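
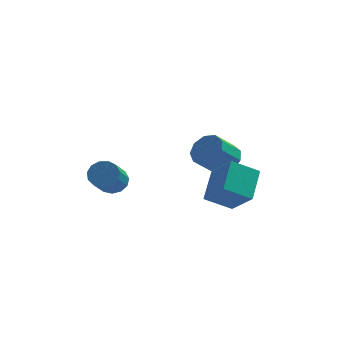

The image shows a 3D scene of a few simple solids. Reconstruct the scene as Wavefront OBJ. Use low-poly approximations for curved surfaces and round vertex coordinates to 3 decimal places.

v 2.737 -3.704 2.345
v 3.074 -2.086 3.435
v 1.724 -2.549 0.943
v 2.061 -0.93 2.033
v 4.159 -3.45 1.527
v 4.496 -1.831 2.617
v 3.146 -2.294 0.125
v 3.483 -0.676 1.215
v 2.628 3.857 0.381
v 3.066 4.456 1.152
v 2.091 3.682 2.309
v 1.652 3.083 1.539
v 2.476 4.792 0.879
v 1.5 4.018 2.036
v 1.956 4.691 0.374
v 0.981 3.916 1.531
v 1.751 4.199 -0.128
v 0.776 3.424 1.029
v 1.956 3.548 -0.392
v 0.981 2.773 0.765
v 2.475 3.041 -0.293
v 1.5 2.266 0.864
v 3.066 2.917 0.121
v 2.09 2.142 1.278
v 3.451 3.232 0.657
v 2.476 2.458 1.814
v 3.451 3.84 1.064
v 2.476 3.066 2.221
v -2.943 -0.836 1.184
v -2.115 -0.86 1.375
v -2.449 -2.327 2.646
v -3.277 -2.304 2.456
v -2.315 -0.549 1.68
v -2.649 -2.017 2.952
v -2.715 -0.33 1.828
v -3.048 -1.798 3.099
v -3.187 -0.272 1.772
v -3.52 -1.739 3.043
v -3.581 -0.393 1.529
v -3.915 -1.86 2.8
v -3.773 -0.654 1.176
v -4.107 -2.122 2.448
v -3.702 -0.974 0.827
v -4.036 -2.441 2.098
v -3.39 -1.249 0.59
v -3.723 -2.717 1.862
v -2.935 -1.394 0.543
v -3.269 -2.861 1.814
v -2.484 -1.361 0.699
v -2.817 -2.829 1.97
v -2.178 -1.162 1.009
v -2.512 -2.63 2.28
f 2 4 1
f 5 2 1
f 1 4 3
f 3 5 1
f 2 8 4
f 6 2 5
f 6 8 2
f 4 8 3
f 7 5 3
f 3 8 7
f 7 6 5
f 8 6 7
f 10 9 13
f 10 13 11
f 11 13 14
f 11 14 12
f 13 9 15
f 13 15 14
f 14 15 16
f 14 16 12
f 15 9 17
f 15 17 16
f 16 17 18
f 16 18 12
f 17 9 19
f 17 19 18
f 18 19 20
f 18 20 12
f 19 9 21
f 19 21 20
f 20 21 22
f 20 22 12
f 21 9 23
f 21 23 22
f 22 23 24
f 22 24 12
f 23 9 25
f 23 25 24
f 24 25 26
f 24 26 12
f 25 9 27
f 25 27 26
f 26 27 28
f 26 28 12
f 27 9 10
f 27 10 28
f 28 10 11
f 28 11 12
f 30 29 33
f 30 33 31
f 31 33 34
f 31 34 32
f 33 29 35
f 33 35 34
f 34 35 36
f 34 36 32
f 35 29 37
f 35 37 36
f 36 37 38
f 36 38 32
f 37 29 39
f 37 39 38
f 38 39 40
f 38 40 32
f 39 29 41
f 39 41 40
f 40 41 42
f 40 42 32
f 41 29 43
f 41 43 42
f 42 43 44
f 42 44 32
f 43 29 45
f 43 45 44
f 44 45 46
f 44 46 32
f 45 29 47
f 45 47 46
f 46 47 48
f 46 48 32
f 47 29 49
f 47 49 48
f 48 49 50
f 48 50 32
f 49 29 51
f 49 51 50
f 50 51 52
f 50 52 32
f 51 29 30
f 51 30 52
f 52 30 31
f 52 31 32



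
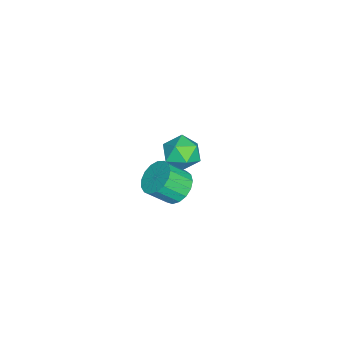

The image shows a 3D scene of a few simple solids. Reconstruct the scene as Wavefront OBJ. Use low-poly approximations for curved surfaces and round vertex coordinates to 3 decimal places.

v -3.363 -4.394 -3.649
v -2.896 -3.693 -4.363
v -2.004 -4.147 -2.517
v -1.537 -3.446 -3.231
v -2.469 -3.165 -2.711
v -3.309 -3.317 -3.41
v -1.591 -4.523 -3.47
v -2.431 -4.675 -4.169
v -1.801 -3.773 -4.252
v -2.343 -2.933 -3.783
v -2.557 -4.907 -3.097
v -3.099 -4.067 -2.628
v 3.321 -2.685 0.091
v 4.227 -2.386 -0.02
v 4.664 -3.336 0.999
v 3.759 -3.635 1.109
v 4.059 -2.111 0.309
v 4.497 -3.061 1.327
v 3.723 -1.968 0.587
v 4.16 -2.918 1.605
v 3.294 -1.989 0.751
v 3.732 -2.939 1.77
v 2.872 -2.169 0.764
v 3.31 -3.119 1.783
v 2.552 -2.468 0.623
v 2.99 -3.418 1.642
v 2.409 -2.816 0.36
v 2.847 -3.766 1.379
v 2.475 -3.135 0.035
v 2.912 -4.084 1.054
v 2.734 -3.35 -0.277
v 3.172 -4.3 0.742
v 3.128 -3.413 -0.505
v 3.566 -4.363 0.514
v 3.566 -3.309 -0.596
v 4.004 -4.259 0.422
v 3.948 -3.062 -0.531
v 4.386 -4.012 0.488
v 4.187 -2.729 -0.322
v 4.624 -3.679 0.696
f 1 12 6
f 1 6 2
f 1 2 8
f 1 8 11
f 1 11 12
f 2 6 10
f 6 12 5
f 12 11 3
f 11 8 7
f 8 2 9
f 4 10 5
f 4 5 3
f 4 3 7
f 4 7 9
f 4 9 10
f 5 10 6
f 3 5 12
f 7 3 11
f 9 7 8
f 10 9 2
f 14 13 17
f 14 17 15
f 15 17 18
f 15 18 16
f 17 13 19
f 17 19 18
f 18 19 20
f 18 20 16
f 19 13 21
f 19 21 20
f 20 21 22
f 20 22 16
f 21 13 23
f 21 23 22
f 22 23 24
f 22 24 16
f 23 13 25
f 23 25 24
f 24 25 26
f 24 26 16
f 25 13 27
f 25 27 26
f 26 27 28
f 26 28 16
f 27 13 29
f 27 29 28
f 28 29 30
f 28 30 16
f 29 13 31
f 29 31 30
f 30 31 32
f 30 32 16
f 31 13 33
f 31 33 32
f 32 33 34
f 32 34 16
f 33 13 35
f 33 35 34
f 34 35 36
f 34 36 16
f 35 13 37
f 35 37 36
f 36 37 38
f 36 38 16
f 37 13 39
f 37 39 38
f 38 39 40
f 38 40 16
f 39 13 14
f 39 14 40
f 40 14 15
f 40 15 16



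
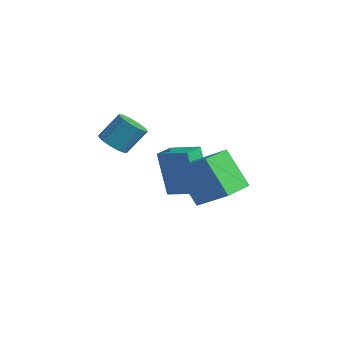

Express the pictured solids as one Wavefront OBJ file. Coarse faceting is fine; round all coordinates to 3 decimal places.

v -1.201 0.615 -1.475
v -1.857 0.62 0.54
v -1.546 1.578 -1.591
v -2.203 1.584 0.425
v 0.063 1.116 -1.065
v -0.594 1.122 0.951
v -0.283 2.08 -1.18
v -0.939 2.085 0.835
v 1.457 -0.079 -0.684
v 0.354 -0.286 0.886
v 1.155 1.225 -0.726
v 0.051 1.019 0.844
v 2.869 0.281 0.356
v 1.765 0.075 1.926
v 2.566 1.586 0.314
v 1.463 1.379 1.884
v -2.954 -0.73 1.087
v -2.457 -0.407 0.697
v -2.169 0.414 1.743
v -2.666 0.09 2.133
v -2.765 -0.218 0.633
v -2.478 0.603 1.679
v -3.124 -0.166 0.691
v -2.837 0.654 1.737
v -3.438 -0.265 0.856
v -3.151 0.555 1.901
v -3.622 -0.489 1.082
v -3.334 0.331 2.128
v -3.626 -0.778 1.309
v -3.339 0.042 2.355
v -3.451 -1.054 1.477
v -3.163 -0.233 2.523
v -3.142 -1.243 1.541
v -2.855 -0.422 2.587
v -2.783 -1.294 1.483
v -2.496 -0.474 2.529
v -2.469 -1.195 1.319
v -2.182 -0.375 2.364
v -2.286 -0.971 1.092
v -1.998 -0.151 2.138
v -2.281 -0.682 0.865
v -1.994 0.138 1.911
f 2 4 1
f 5 2 1
f 1 4 3
f 3 5 1
f 2 8 4
f 6 2 5
f 6 8 2
f 4 8 3
f 7 5 3
f 3 8 7
f 7 6 5
f 8 6 7
f 10 12 9
f 13 10 9
f 9 12 11
f 11 13 9
f 10 16 12
f 14 10 13
f 14 16 10
f 12 16 11
f 15 13 11
f 11 16 15
f 15 14 13
f 16 14 15
f 18 17 21
f 18 21 19
f 19 21 22
f 19 22 20
f 21 17 23
f 21 23 22
f 22 23 24
f 22 24 20
f 23 17 25
f 23 25 24
f 24 25 26
f 24 26 20
f 25 17 27
f 25 27 26
f 26 27 28
f 26 28 20
f 27 17 29
f 27 29 28
f 28 29 30
f 28 30 20
f 29 17 31
f 29 31 30
f 30 31 32
f 30 32 20
f 31 17 33
f 31 33 32
f 32 33 34
f 32 34 20
f 33 17 35
f 33 35 34
f 34 35 36
f 34 36 20
f 35 17 37
f 35 37 36
f 36 37 38
f 36 38 20
f 37 17 39
f 37 39 38
f 38 39 40
f 38 40 20
f 39 17 41
f 39 41 40
f 40 41 42
f 40 42 20
f 41 17 18
f 41 18 42
f 42 18 19
f 42 19 20



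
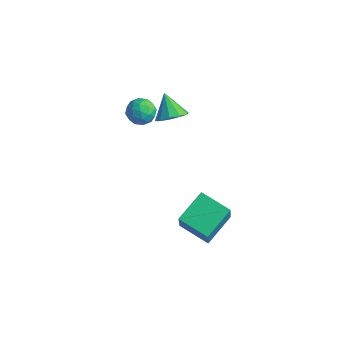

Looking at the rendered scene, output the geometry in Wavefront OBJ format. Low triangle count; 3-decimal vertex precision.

v -1.353 2.841 2.579
v -0.72 2.77 3.095
v -2.167 3.159 3.621
v -0.738 3.251 2.934
v -0.991 3.574 2.638
v -1.382 3.618 2.319
v -1.762 3.365 2.099
v -1.986 2.911 2.063
v -1.968 2.431 2.224
v -1.715 2.107 2.52
v -1.324 2.064 2.839
v -0.943 2.317 3.059
v 3.49 0.328 -1.692
v 1.991 0 -1.237
v 3.373 1.888 -0.954
v 1.874 1.561 -0.5
v 4.166 -0.421 -0
v 2.667 -0.748 0.454
v 4.049 1.14 0.737
v 2.55 0.812 1.192
v -3.353 2.71 2.206
v -2.608 2.932 2.167
v -2.992 1.568 2.593
v -2.247 1.79 2.554
v -2.715 2.091 3.098
v -2.938 2.797 2.859
v -2.662 1.703 1.901
v -2.885 2.409 1.662
v -2.181 2.31 1.979
v -2.214 2.55 2.718
v -3.386 1.95 2.042
v -3.419 2.19 2.781
v -3.012 2.921 2.152
v -2.588 1.579 2.608
v -2.863 1.756 2.927
v -2.425 1.886 2.904
v -3.206 2.842 2.559
v -2.769 2.973 2.536
v -2.831 2.478 3.083
v -2.831 1.527 2.224
v -2.394 1.658 2.201
v -3.175 2.614 1.856
v -2.737 2.744 1.833
v -2.769 2.022 1.677
v -2.323 2.686 2.019
v -2.111 2.015 2.247
v -2.355 1.963 1.863
v -2.486 2.378 1.722
v -2.343 2.827 2.454
v -2.131 2.156 2.681
v -2.406 2.333 3.001
v -2.537 2.748 2.86
v -2.092 2.461 2.343
v -3.469 2.344 2.079
v -3.257 1.673 2.306
v -3.063 1.752 1.9
v -3.194 2.167 1.759
v -3.489 2.485 2.513
v -3.277 1.814 2.741
v -3.114 2.122 3.038
v -3.245 2.537 2.897
v -3.508 2.039 2.417
f 2 1 4
f 2 4 3
f 4 1 5
f 4 5 3
f 5 1 6
f 5 6 3
f 6 1 7
f 6 7 3
f 7 1 8
f 7 8 3
f 8 1 9
f 8 9 3
f 9 1 10
f 9 10 3
f 10 1 11
f 10 11 3
f 11 1 12
f 11 12 3
f 12 1 2
f 12 2 3
f 14 16 13
f 17 14 13
f 13 16 15
f 15 17 13
f 14 20 16
f 18 14 17
f 18 20 14
f 16 20 15
f 19 17 15
f 15 20 19
f 19 18 17
f 20 18 19
f 21 58 37
f 58 32 61
f 37 61 26
f 58 61 37
f 21 37 33
f 37 26 38
f 33 38 22
f 37 38 33
f 21 33 42
f 33 22 43
f 42 43 28
f 33 43 42
f 21 42 54
f 42 28 57
f 54 57 31
f 42 57 54
f 21 54 58
f 54 31 62
f 58 62 32
f 54 62 58
f 22 38 49
f 38 26 52
f 49 52 30
f 38 52 49
f 26 61 39
f 61 32 60
f 39 60 25
f 61 60 39
f 32 62 59
f 62 31 55
f 59 55 23
f 62 55 59
f 31 57 56
f 57 28 44
f 56 44 27
f 57 44 56
f 28 43 48
f 43 22 45
f 48 45 29
f 43 45 48
f 24 50 36
f 50 30 51
f 36 51 25
f 50 51 36
f 24 36 34
f 36 25 35
f 34 35 23
f 36 35 34
f 24 34 41
f 34 23 40
f 41 40 27
f 34 40 41
f 24 41 46
f 41 27 47
f 46 47 29
f 41 47 46
f 24 46 50
f 46 29 53
f 50 53 30
f 46 53 50
f 25 51 39
f 51 30 52
f 39 52 26
f 51 52 39
f 23 35 59
f 35 25 60
f 59 60 32
f 35 60 59
f 27 40 56
f 40 23 55
f 56 55 31
f 40 55 56
f 29 47 48
f 47 27 44
f 48 44 28
f 47 44 48
f 30 53 49
f 53 29 45
f 49 45 22
f 53 45 49



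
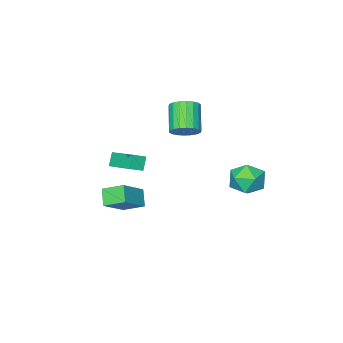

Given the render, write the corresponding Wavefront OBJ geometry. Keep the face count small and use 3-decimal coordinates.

v 3.331 -1.748 1.108
v 3.418 0.195 1.871
v 2.59 -1.575 0.752
v 2.677 0.368 1.515
v 3.763 -1.468 0.345
v 3.85 0.475 1.108
v 3.022 -1.295 -0.011
v 3.109 0.648 0.752
v 1.566 -3.18 -4.918
v 1.117 -3.892 -4.091
v 0.901 -2.082 -4.335
v 0.452 -2.794 -3.508
v 3.188 -2.826 -3.732
v 2.739 -3.538 -2.905
v 2.523 -1.728 -3.149
v 2.074 -2.44 -2.322
v -2.625 3.76 -1.397
v -2.017 3.745 -0.425
v -2.483 1.915 -1.515
v -1.875 1.9 -0.543
v -2.989 2.168 -0.519
v -3.077 3.309 -0.445
v -1.423 2.351 -1.495
v -1.511 3.492 -1.421
v -1.275 2.874 -0.485
v -2.243 2.761 0.118
v -2.257 2.899 -2.058
v -3.225 2.786 -1.455
v -0.233 0.035 2.204
v 0.07 0.543 2.843
v -0.783 -0.548 4.114
v -1.087 -1.055 3.476
v -0.27 0.707 2.756
v -1.123 -0.384 4.028
v -0.602 0.738 2.56
v -1.455 -0.352 3.831
v -0.862 0.631 2.293
v -1.715 -0.46 3.565
v -0.996 0.405 2.009
v -1.85 -0.686 3.281
v -0.98 0.106 1.764
v -1.833 -0.985 3.035
v -0.816 -0.207 1.605
v -1.669 -1.298 2.877
v -0.537 -0.472 1.566
v -1.39 -1.563 2.837
v -0.197 -0.636 1.652
v -1.05 -1.727 2.924
v 0.135 -0.668 1.849
v -0.718 -1.758 3.12
v 0.395 -0.56 2.115
v -0.458 -1.651 3.387
v 0.53 -0.334 2.399
v -0.324 -1.425 3.671
v 0.513 -0.035 2.645
v -0.34 -1.126 3.916
v 0.349 0.278 2.803
v -0.504 -0.813 4.075
f 2 4 1
f 5 2 1
f 1 4 3
f 3 5 1
f 2 8 4
f 6 2 5
f 6 8 2
f 4 8 3
f 7 5 3
f 3 8 7
f 7 6 5
f 8 6 7
f 10 12 9
f 13 10 9
f 9 12 11
f 11 13 9
f 10 16 12
f 14 10 13
f 14 16 10
f 12 16 11
f 15 13 11
f 11 16 15
f 15 14 13
f 16 14 15
f 17 28 22
f 17 22 18
f 17 18 24
f 17 24 27
f 17 27 28
f 18 22 26
f 22 28 21
f 28 27 19
f 27 24 23
f 24 18 25
f 20 26 21
f 20 21 19
f 20 19 23
f 20 23 25
f 20 25 26
f 21 26 22
f 19 21 28
f 23 19 27
f 25 23 24
f 26 25 18
f 30 29 33
f 30 33 31
f 31 33 34
f 31 34 32
f 33 29 35
f 33 35 34
f 34 35 36
f 34 36 32
f 35 29 37
f 35 37 36
f 36 37 38
f 36 38 32
f 37 29 39
f 37 39 38
f 38 39 40
f 38 40 32
f 39 29 41
f 39 41 40
f 40 41 42
f 40 42 32
f 41 29 43
f 41 43 42
f 42 43 44
f 42 44 32
f 43 29 45
f 43 45 44
f 44 45 46
f 44 46 32
f 45 29 47
f 45 47 46
f 46 47 48
f 46 48 32
f 47 29 49
f 47 49 48
f 48 49 50
f 48 50 32
f 49 29 51
f 49 51 50
f 50 51 52
f 50 52 32
f 51 29 53
f 51 53 52
f 52 53 54
f 52 54 32
f 53 29 55
f 53 55 54
f 54 55 56
f 54 56 32
f 55 29 57
f 55 57 56
f 56 57 58
f 56 58 32
f 57 29 30
f 57 30 58
f 58 30 31
f 58 31 32



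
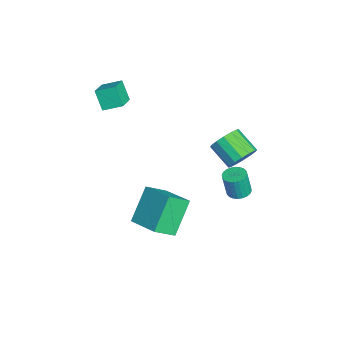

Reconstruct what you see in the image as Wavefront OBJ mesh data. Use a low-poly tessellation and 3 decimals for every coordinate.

v -1.993 -3.484 2.883
v -2.552 -3.848 3.94
v -1.871 -2.452 3.302
v -2.43 -2.817 4.359
v -0.83 -3.823 3.381
v -1.389 -4.188 4.438
v -0.708 -2.792 3.8
v -1.267 -3.156 4.857
v 3.786 -2.51 -1.248
v 2.609 -1.755 0.359
v 3.311 -1.486 -2.076
v 2.135 -0.731 -0.469
v 5.225 -1.409 -0.711
v 4.049 -0.654 0.896
v 4.751 -0.385 -1.539
v 3.574 0.37 0.068
v -0.709 3.1 -3.348
v -0.057 2.998 -3.375
v -0.04 2.739 -1.958
v -0.691 2.84 -1.932
v -0.067 3.252 -3.328
v -0.049 2.992 -1.912
v -0.174 3.482 -3.285
v -0.157 3.222 -1.868
v -0.363 3.653 -3.251
v -0.346 3.394 -1.835
v -0.604 3.741 -3.232
v -0.587 3.482 -1.816
v -0.862 3.731 -3.231
v -0.845 3.472 -1.814
v -1.096 3.625 -3.247
v -1.079 3.365 -1.831
v -1.271 3.438 -3.279
v -1.254 3.179 -1.863
v -1.36 3.201 -3.322
v -1.343 2.942 -1.905
v -1.351 2.948 -3.368
v -1.333 2.688 -1.952
v -1.243 2.718 -3.412
v -1.226 2.458 -1.995
v -1.054 2.546 -3.445
v -1.037 2.287 -2.029
v -0.813 2.458 -3.464
v -0.796 2.199 -2.048
v -0.555 2.468 -3.466
v -0.538 2.209 -2.049
v -0.321 2.575 -3.449
v -0.304 2.315 -2.033
v -0.146 2.761 -3.417
v -0.129 2.502 -2.001
v 2.156 3.017 2.01
v 2.743 2.93 2.646
v 1.771 2.076 3.426
v 1.184 2.163 2.79
v 2.507 3.298 2.755
v 1.536 2.444 3.535
v 2.177 3.59 2.664
v 1.205 2.737 3.444
v 1.841 3.729 2.398
v 0.87 2.876 3.178
v 1.59 3.677 2.028
v 0.618 2.824 2.808
v 1.49 3.448 1.653
v 0.519 2.595 2.433
v 1.569 3.104 1.374
v 0.597 2.25 2.154
v 1.804 2.736 1.265
v 0.833 1.882 2.045
v 2.135 2.443 1.356
v 1.163 1.59 2.136
v 2.47 2.304 1.622
v 1.499 1.451 2.402
v 2.722 2.356 1.992
v 1.75 1.503 2.772
v 2.821 2.585 2.367
v 1.85 1.732 3.147
f 2 4 1
f 5 2 1
f 1 4 3
f 3 5 1
f 2 8 4
f 6 2 5
f 6 8 2
f 4 8 3
f 7 5 3
f 3 8 7
f 7 6 5
f 8 6 7
f 10 12 9
f 13 10 9
f 9 12 11
f 11 13 9
f 10 16 12
f 14 10 13
f 14 16 10
f 12 16 11
f 15 13 11
f 11 16 15
f 15 14 13
f 16 14 15
f 18 17 21
f 18 21 19
f 19 21 22
f 19 22 20
f 21 17 23
f 21 23 22
f 22 23 24
f 22 24 20
f 23 17 25
f 23 25 24
f 24 25 26
f 24 26 20
f 25 17 27
f 25 27 26
f 26 27 28
f 26 28 20
f 27 17 29
f 27 29 28
f 28 29 30
f 28 30 20
f 29 17 31
f 29 31 30
f 30 31 32
f 30 32 20
f 31 17 33
f 31 33 32
f 32 33 34
f 32 34 20
f 33 17 35
f 33 35 34
f 34 35 36
f 34 36 20
f 35 17 37
f 35 37 36
f 36 37 38
f 36 38 20
f 37 17 39
f 37 39 38
f 38 39 40
f 38 40 20
f 39 17 41
f 39 41 40
f 40 41 42
f 40 42 20
f 41 17 43
f 41 43 42
f 42 43 44
f 42 44 20
f 43 17 45
f 43 45 44
f 44 45 46
f 44 46 20
f 45 17 47
f 45 47 46
f 46 47 48
f 46 48 20
f 47 17 49
f 47 49 48
f 48 49 50
f 48 50 20
f 49 17 18
f 49 18 50
f 50 18 19
f 50 19 20
f 52 51 55
f 52 55 53
f 53 55 56
f 53 56 54
f 55 51 57
f 55 57 56
f 56 57 58
f 56 58 54
f 57 51 59
f 57 59 58
f 58 59 60
f 58 60 54
f 59 51 61
f 59 61 60
f 60 61 62
f 60 62 54
f 61 51 63
f 61 63 62
f 62 63 64
f 62 64 54
f 63 51 65
f 63 65 64
f 64 65 66
f 64 66 54
f 65 51 67
f 65 67 66
f 66 67 68
f 66 68 54
f 67 51 69
f 67 69 68
f 68 69 70
f 68 70 54
f 69 51 71
f 69 71 70
f 70 71 72
f 70 72 54
f 71 51 73
f 71 73 72
f 72 73 74
f 72 74 54
f 73 51 75
f 73 75 74
f 74 75 76
f 74 76 54
f 75 51 52
f 75 52 76
f 76 52 53
f 76 53 54



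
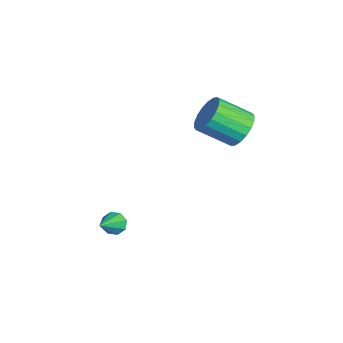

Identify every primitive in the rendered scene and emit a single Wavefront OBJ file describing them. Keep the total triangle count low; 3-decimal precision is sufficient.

v -1.62 -2.993 -3.559
v -1.227 -2.506 -3.694
v -0.38 -3.727 -2.601
v -1.492 -2.426 -3.29
v -1.832 -2.679 -3.043
v -2.048 -3.115 -3.098
v -2.013 -3.48 -3.423
v -1.748 -3.559 -3.828
v -1.408 -3.307 -4.074
v -1.192 -2.871 -4.019
v -2.838 2.926 1.577
v -2.097 3.251 2.198
v -2.3 1.679 3.263
v -3.042 1.354 2.643
v -2.471 3.427 2.386
v -2.674 1.855 3.452
v -2.917 3.504 2.414
v -3.12 1.932 3.48
v -3.348 3.466 2.276
v -3.551 1.894 3.342
v -3.678 3.321 2
v -3.881 1.75 3.066
v -3.842 3.098 1.64
v -4.045 1.527 2.706
v -3.807 2.841 1.268
v -4.01 1.27 2.334
v -3.58 2.601 0.957
v -3.783 1.029 2.022
v -3.206 2.425 0.768
v -3.409 0.853 1.834
v -2.76 2.348 0.74
v -2.963 0.776 1.806
v -2.329 2.386 0.878
v -2.532 0.814 1.944
v -1.999 2.53 1.154
v -2.202 0.959 2.22
v -1.835 2.753 1.514
v -2.038 1.182 2.58
v -1.87 3.01 1.886
v -2.073 1.439 2.952
f 2 1 4
f 2 4 3
f 4 1 5
f 4 5 3
f 5 1 6
f 5 6 3
f 6 1 7
f 6 7 3
f 7 1 8
f 7 8 3
f 8 1 9
f 8 9 3
f 9 1 10
f 9 10 3
f 10 1 2
f 10 2 3
f 12 11 15
f 12 15 13
f 13 15 16
f 13 16 14
f 15 11 17
f 15 17 16
f 16 17 18
f 16 18 14
f 17 11 19
f 17 19 18
f 18 19 20
f 18 20 14
f 19 11 21
f 19 21 20
f 20 21 22
f 20 22 14
f 21 11 23
f 21 23 22
f 22 23 24
f 22 24 14
f 23 11 25
f 23 25 24
f 24 25 26
f 24 26 14
f 25 11 27
f 25 27 26
f 26 27 28
f 26 28 14
f 27 11 29
f 27 29 28
f 28 29 30
f 28 30 14
f 29 11 31
f 29 31 30
f 30 31 32
f 30 32 14
f 31 11 33
f 31 33 32
f 32 33 34
f 32 34 14
f 33 11 35
f 33 35 34
f 34 35 36
f 34 36 14
f 35 11 37
f 35 37 36
f 36 37 38
f 36 38 14
f 37 11 39
f 37 39 38
f 38 39 40
f 38 40 14
f 39 11 12
f 39 12 40
f 40 12 13
f 40 13 14



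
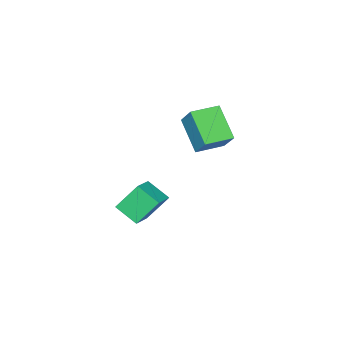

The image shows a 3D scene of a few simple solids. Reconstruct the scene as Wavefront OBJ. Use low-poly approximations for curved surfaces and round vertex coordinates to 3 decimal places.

v 3.12 -4.912 -3.987
v 2.325 -4.286 -2.658
v 2.855 -3.801 -4.669
v 2.06 -3.175 -3.34
v 4.2 -4.405 -3.58
v 3.405 -3.779 -2.251
v 3.935 -3.294 -4.262
v 3.14 -2.668 -2.933
v 0.163 -2.564 1.662
v 0.515 -1.597 2.753
v 0.554 -1.23 0.352
v 0.906 -0.262 1.443
v 1.494 -2.998 1.617
v 1.846 -2.03 2.708
v 1.885 -1.663 0.307
v 2.237 -0.696 1.398
f 2 4 1
f 5 2 1
f 1 4 3
f 3 5 1
f 2 8 4
f 6 2 5
f 6 8 2
f 4 8 3
f 7 5 3
f 3 8 7
f 7 6 5
f 8 6 7
f 10 12 9
f 13 10 9
f 9 12 11
f 11 13 9
f 10 16 12
f 14 10 13
f 14 16 10
f 12 16 11
f 15 13 11
f 11 16 15
f 15 14 13
f 16 14 15



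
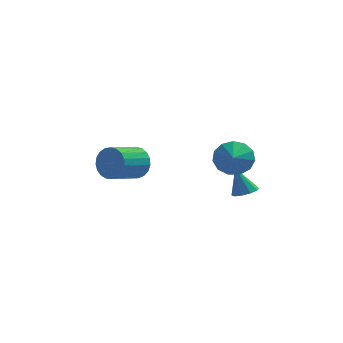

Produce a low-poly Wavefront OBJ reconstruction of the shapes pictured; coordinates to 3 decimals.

v 3.068 1.683 -1.618
v 3.805 1.8 -1.391
v 2.512 2.097 -0.022
v 3.633 2.217 -1.559
v 3.246 2.431 -1.75
v 2.79 2.359 -1.89
v 2.441 2.029 -1.926
v 2.331 1.566 -1.845
v 2.503 1.149 -1.676
v 2.891 0.935 -1.486
v 3.346 1.007 -1.346
v 3.696 1.337 -1.309
v 2.42 -2.557 3.214
v 3.267 -2.903 2.62
v 2.4 -3.623 3.806
v 3.504 -2.631 3.118
v 3.397 -2.336 3.646
v 2.98 -2.111 4.037
v 2.385 -2.028 4.166
v 1.802 -2.112 3.994
v 1.415 -2.338 3.574
v 1.347 -2.633 3.039
v 1.62 -2.904 2.56
v 2.147 -3.065 2.289
v 2.761 -3.064 2.311
v -2.881 2.911 -0.134
v -2.264 2.754 0.738
v -3.561 1.371 1.406
v -4.179 1.529 0.534
v -2.54 3.08 0.877
v -3.837 1.697 1.545
v -2.875 3.376 0.84
v -4.172 1.994 1.509
v -3.211 3.593 0.636
v -4.509 2.211 1.304
v -3.49 3.691 0.298
v -4.788 2.309 0.966
v -3.664 3.655 -0.115
v -4.961 2.273 0.554
v -3.702 3.49 -0.53
v -5 2.108 0.138
v -3.599 3.225 -0.878
v -4.896 1.843 -0.21
v -3.371 2.906 -1.097
v -4.668 1.523 -0.428
v -3.059 2.587 -1.149
v -4.356 1.205 -0.481
v -2.716 2.325 -1.026
v -4.013 0.942 -0.358
v -2.401 2.164 -0.749
v -3.699 0.781 -0.08
v -2.17 2.132 -0.365
v -3.467 0.75 0.303
v -2.062 2.235 0.058
v -3.359 0.853 0.727
v -2.095 2.455 0.449
v -3.392 1.072 1.117
f 2 1 4
f 2 4 3
f 4 1 5
f 4 5 3
f 5 1 6
f 5 6 3
f 6 1 7
f 6 7 3
f 7 1 8
f 7 8 3
f 8 1 9
f 8 9 3
f 9 1 10
f 9 10 3
f 10 1 11
f 10 11 3
f 11 1 12
f 11 12 3
f 12 1 2
f 12 2 3
f 14 13 16
f 14 16 15
f 16 13 17
f 16 17 15
f 17 13 18
f 17 18 15
f 18 13 19
f 18 19 15
f 19 13 20
f 19 20 15
f 20 13 21
f 20 21 15
f 21 13 22
f 21 22 15
f 22 13 23
f 22 23 15
f 23 13 24
f 23 24 15
f 24 13 25
f 24 25 15
f 25 13 14
f 25 14 15
f 27 26 30
f 27 30 28
f 28 30 31
f 28 31 29
f 30 26 32
f 30 32 31
f 31 32 33
f 31 33 29
f 32 26 34
f 32 34 33
f 33 34 35
f 33 35 29
f 34 26 36
f 34 36 35
f 35 36 37
f 35 37 29
f 36 26 38
f 36 38 37
f 37 38 39
f 37 39 29
f 38 26 40
f 38 40 39
f 39 40 41
f 39 41 29
f 40 26 42
f 40 42 41
f 41 42 43
f 41 43 29
f 42 26 44
f 42 44 43
f 43 44 45
f 43 45 29
f 44 26 46
f 44 46 45
f 45 46 47
f 45 47 29
f 46 26 48
f 46 48 47
f 47 48 49
f 47 49 29
f 48 26 50
f 48 50 49
f 49 50 51
f 49 51 29
f 50 26 52
f 50 52 51
f 51 52 53
f 51 53 29
f 52 26 54
f 52 54 53
f 53 54 55
f 53 55 29
f 54 26 56
f 54 56 55
f 55 56 57
f 55 57 29
f 56 26 27
f 56 27 57
f 57 27 28
f 57 28 29



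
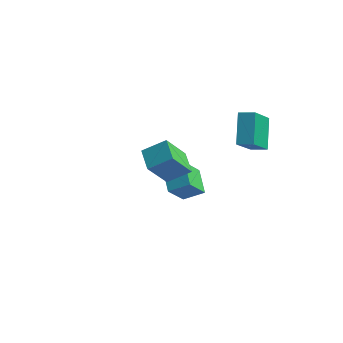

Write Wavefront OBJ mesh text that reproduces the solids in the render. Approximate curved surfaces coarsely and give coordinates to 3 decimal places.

v 0.661 3.211 2.159
v 1.552 1.596 3.244
v 1.369 3.684 2.282
v 2.26 2.069 3.367
v 1.42 2.511 0.493
v 2.311 0.896 1.578
v 2.128 2.984 0.616
v 3.019 1.369 1.701
v 1.348 -3.929 2.107
v 2.122 -3.075 2.83
v 1.16 -2.689 0.844
v 1.934 -1.835 1.567
v 2.466 -4.405 1.473
v 3.24 -3.551 2.196
v 2.278 -3.165 0.21
v 3.052 -2.311 0.933
v -4.723 2.758 -3.753
v -4.411 1.562 -2.722
v -3.876 3.493 -3.156
v -3.564 2.296 -2.125
v -3.536 2.204 -4.755
v -3.224 1.007 -3.724
v -2.689 2.938 -4.158
v -2.377 1.742 -3.127
f 2 4 1
f 5 2 1
f 1 4 3
f 3 5 1
f 2 8 4
f 6 2 5
f 6 8 2
f 4 8 3
f 7 5 3
f 3 8 7
f 7 6 5
f 8 6 7
f 10 12 9
f 13 10 9
f 9 12 11
f 11 13 9
f 10 16 12
f 14 10 13
f 14 16 10
f 12 16 11
f 15 13 11
f 11 16 15
f 15 14 13
f 16 14 15
f 18 20 17
f 21 18 17
f 17 20 19
f 19 21 17
f 18 24 20
f 22 18 21
f 22 24 18
f 20 24 19
f 23 21 19
f 19 24 23
f 23 22 21
f 24 22 23



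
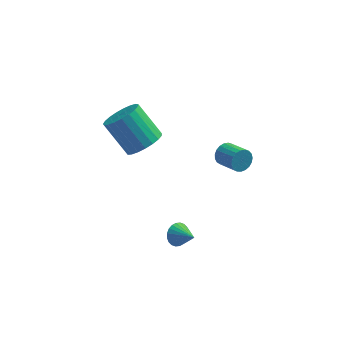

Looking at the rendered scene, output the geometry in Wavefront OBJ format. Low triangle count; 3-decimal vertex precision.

v 2.239 3.757 -3.214
v 2.626 3.84 -3.803
v 3.548 2.866 -3.336
v 3.161 2.783 -2.746
v 2.746 4.04 -3.622
v 3.668 3.067 -3.155
v 2.778 4.192 -3.371
v 3.7 3.218 -2.904
v 2.717 4.268 -3.092
v 3.639 3.294 -2.625
v 2.573 4.255 -2.835
v 3.495 3.282 -2.367
v 2.372 4.157 -2.642
v 3.294 3.183 -2.175
v 2.148 3.989 -2.549
v 3.07 3.016 -2.082
v 1.939 3.781 -2.57
v 2.861 2.808 -2.103
v 1.782 3.569 -2.703
v 2.704 2.596 -2.236
v 1.705 3.39 -2.924
v 2.627 2.416 -2.457
v 1.719 3.274 -3.195
v 2.641 2.3 -2.728
v 1.824 3.241 -3.469
v 2.746 2.267 -3.002
v 2 3.297 -3.699
v 2.922 2.324 -3.232
v 2.218 3.433 -3.845
v 3.14 2.46 -3.378
v 2.439 3.625 -3.882
v 3.361 2.652 -3.415
v 0.221 -3.51 -2.509
v 0.526 -3.684 -3.103
v 1.079 -4.25 -1.851
v 0.664 -3.463 -3.035
v 0.735 -3.25 -2.887
v 0.728 -3.076 -2.682
v 0.644 -2.968 -2.45
v 0.495 -2.943 -2.227
v 0.304 -3.004 -2.047
v 0.101 -3.142 -1.938
v -0.084 -3.336 -1.915
v -0.223 -3.557 -1.982
v -0.294 -3.771 -2.13
v -0.286 -3.945 -2.335
v -0.202 -4.052 -2.567
v -0.053 -4.078 -2.79
v 0.138 -4.016 -2.97
v 0.341 -3.878 -3.08
v -1.792 0.839 0.434
v -0.94 1.36 0.844
v -2.195 2.163 2.435
v -3.048 1.641 2.026
v -1.107 1.664 0.559
v -2.362 2.467 2.15
v -1.393 1.825 0.252
v -2.648 2.628 1.843
v -1.747 1.816 -0.023
v -3.003 2.619 1.568
v -2.11 1.637 -0.219
v -3.365 2.44 1.372
v -2.417 1.321 -0.302
v -3.673 2.124 1.289
v -2.617 0.921 -0.258
v -3.872 1.724 1.333
v -2.674 0.507 -0.094
v -3.929 1.31 1.497
v -2.578 0.15 0.162
v -3.834 0.953 1.753
v -2.347 -0.088 0.464
v -3.602 0.715 2.055
v -2.019 -0.165 0.762
v -3.275 0.638 2.353
v -1.653 -0.069 1.003
v -2.908 0.734 2.594
v -1.31 0.184 1.145
v -2.566 0.986 2.736
v -1.051 0.55 1.165
v -2.307 1.353 2.756
v -0.92 0.966 1.059
v -2.176 1.769 2.65
f 2 1 5
f 2 5 3
f 3 5 6
f 3 6 4
f 5 1 7
f 5 7 6
f 6 7 8
f 6 8 4
f 7 1 9
f 7 9 8
f 8 9 10
f 8 10 4
f 9 1 11
f 9 11 10
f 10 11 12
f 10 12 4
f 11 1 13
f 11 13 12
f 12 13 14
f 12 14 4
f 13 1 15
f 13 15 14
f 14 15 16
f 14 16 4
f 15 1 17
f 15 17 16
f 16 17 18
f 16 18 4
f 17 1 19
f 17 19 18
f 18 19 20
f 18 20 4
f 19 1 21
f 19 21 20
f 20 21 22
f 20 22 4
f 21 1 23
f 21 23 22
f 22 23 24
f 22 24 4
f 23 1 25
f 23 25 24
f 24 25 26
f 24 26 4
f 25 1 27
f 25 27 26
f 26 27 28
f 26 28 4
f 27 1 29
f 27 29 28
f 28 29 30
f 28 30 4
f 29 1 31
f 29 31 30
f 30 31 32
f 30 32 4
f 31 1 2
f 31 2 32
f 32 2 3
f 32 3 4
f 34 33 36
f 34 36 35
f 36 33 37
f 36 37 35
f 37 33 38
f 37 38 35
f 38 33 39
f 38 39 35
f 39 33 40
f 39 40 35
f 40 33 41
f 40 41 35
f 41 33 42
f 41 42 35
f 42 33 43
f 42 43 35
f 43 33 44
f 43 44 35
f 44 33 45
f 44 45 35
f 45 33 46
f 45 46 35
f 46 33 47
f 46 47 35
f 47 33 48
f 47 48 35
f 48 33 49
f 48 49 35
f 49 33 50
f 49 50 35
f 50 33 34
f 50 34 35
f 52 51 55
f 52 55 53
f 53 55 56
f 53 56 54
f 55 51 57
f 55 57 56
f 56 57 58
f 56 58 54
f 57 51 59
f 57 59 58
f 58 59 60
f 58 60 54
f 59 51 61
f 59 61 60
f 60 61 62
f 60 62 54
f 61 51 63
f 61 63 62
f 62 63 64
f 62 64 54
f 63 51 65
f 63 65 64
f 64 65 66
f 64 66 54
f 65 51 67
f 65 67 66
f 66 67 68
f 66 68 54
f 67 51 69
f 67 69 68
f 68 69 70
f 68 70 54
f 69 51 71
f 69 71 70
f 70 71 72
f 70 72 54
f 71 51 73
f 71 73 72
f 72 73 74
f 72 74 54
f 73 51 75
f 73 75 74
f 74 75 76
f 74 76 54
f 75 51 77
f 75 77 76
f 76 77 78
f 76 78 54
f 77 51 79
f 77 79 78
f 78 79 80
f 78 80 54
f 79 51 81
f 79 81 80
f 80 81 82
f 80 82 54
f 81 51 52
f 81 52 82
f 82 52 53
f 82 53 54



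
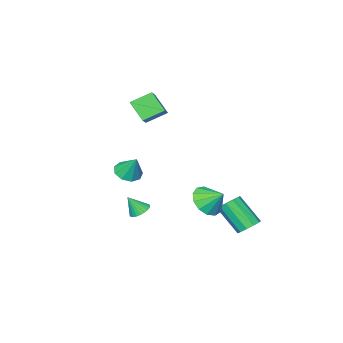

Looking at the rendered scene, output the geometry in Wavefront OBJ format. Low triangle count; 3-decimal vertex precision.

v 0.434 -2.291 -4.234
v 0.915 -2.605 -4.599
v 0.946 -2.749 -3.166
v 1.03 -2.37 -4.553
v 1.054 -2.123 -4.459
v 0.984 -1.902 -4.33
v 0.83 -1.74 -4.187
v 0.616 -1.662 -4.051
v 0.375 -1.679 -3.943
v 0.142 -1.79 -3.879
v -0.046 -1.977 -3.87
v -0.161 -2.211 -3.915
v -0.185 -2.458 -4.01
v -0.115 -2.68 -4.138
v 0.039 -2.842 -4.281
v 0.253 -2.92 -4.417
v 0.494 -2.902 -4.525
v 0.727 -2.792 -4.589
v -3.027 2.972 -4.619
v -2.386 2.727 -4.967
v -2.071 1.364 -3.429
v -2.713 1.608 -3.081
v -2.268 3.084 -4.675
v -1.953 1.72 -3.137
v -2.44 3.398 -4.362
v -2.125 2.034 -2.823
v -2.837 3.549 -4.147
v -2.522 2.185 -2.608
v -3.306 3.48 -4.112
v -2.991 2.116 -2.573
v -3.669 3.216 -4.271
v -3.354 1.853 -2.733
v -3.787 2.86 -4.563
v -3.472 1.496 -3.025
v -3.615 2.546 -4.877
v -3.3 1.182 -3.338
v -3.218 2.395 -5.092
v -2.903 1.031 -3.553
v -2.749 2.464 -5.127
v -2.434 1.1 -3.588
v 1.396 -2.122 -0.714
v 2.141 -1.782 -0.94
v 1.424 -1.338 0.554
v 1.705 -1.451 -1.135
v 1.124 -1.434 -1.133
v 0.67 -1.738 -0.934
v 0.555 -2.222 -0.632
v 0.834 -2.659 -0.369
v 1.376 -2.844 -0.266
v 1.927 -2.692 -0.373
v 2.229 -2.272 -0.639
v -1.155 1.594 -2.442
v -0.121 1.603 -2.097
v -1.445 2.566 -1.598
v -0.151 2 -2.565
v -0.5 2.268 -2.993
v -1.056 2.322 -3.247
v -1.644 2.145 -3.245
v -2.077 1.793 -2.988
v -2.217 1.377 -2.558
v -2.019 1.031 -2.091
v -1.548 0.863 -1.735
v -0.951 0.927 -1.604
v -0.419 1.203 -1.739
v -1.198 -3.675 1.737
v -1.164 -4.748 2.799
v -2.289 -3.042 2.41
v -2.256 -4.115 3.473
v -0.384 -2.985 2.407
v -0.351 -4.058 3.47
v -1.476 -2.352 3.081
v -1.442 -3.425 4.143
f 2 1 4
f 2 4 3
f 4 1 5
f 4 5 3
f 5 1 6
f 5 6 3
f 6 1 7
f 6 7 3
f 7 1 8
f 7 8 3
f 8 1 9
f 8 9 3
f 9 1 10
f 9 10 3
f 10 1 11
f 10 11 3
f 11 1 12
f 11 12 3
f 12 1 13
f 12 13 3
f 13 1 14
f 13 14 3
f 14 1 15
f 14 15 3
f 15 1 16
f 15 16 3
f 16 1 17
f 16 17 3
f 17 1 18
f 17 18 3
f 18 1 2
f 18 2 3
f 20 19 23
f 20 23 21
f 21 23 24
f 21 24 22
f 23 19 25
f 23 25 24
f 24 25 26
f 24 26 22
f 25 19 27
f 25 27 26
f 26 27 28
f 26 28 22
f 27 19 29
f 27 29 28
f 28 29 30
f 28 30 22
f 29 19 31
f 29 31 30
f 30 31 32
f 30 32 22
f 31 19 33
f 31 33 32
f 32 33 34
f 32 34 22
f 33 19 35
f 33 35 34
f 34 35 36
f 34 36 22
f 35 19 37
f 35 37 36
f 36 37 38
f 36 38 22
f 37 19 39
f 37 39 38
f 38 39 40
f 38 40 22
f 39 19 20
f 39 20 40
f 40 20 21
f 40 21 22
f 42 41 44
f 42 44 43
f 44 41 45
f 44 45 43
f 45 41 46
f 45 46 43
f 46 41 47
f 46 47 43
f 47 41 48
f 47 48 43
f 48 41 49
f 48 49 43
f 49 41 50
f 49 50 43
f 50 41 51
f 50 51 43
f 51 41 42
f 51 42 43
f 53 52 55
f 53 55 54
f 55 52 56
f 55 56 54
f 56 52 57
f 56 57 54
f 57 52 58
f 57 58 54
f 58 52 59
f 58 59 54
f 59 52 60
f 59 60 54
f 60 52 61
f 60 61 54
f 61 52 62
f 61 62 54
f 62 52 63
f 62 63 54
f 63 52 64
f 63 64 54
f 64 52 53
f 64 53 54
f 66 68 65
f 69 66 65
f 65 68 67
f 67 69 65
f 66 72 68
f 70 66 69
f 70 72 66
f 68 72 67
f 71 69 67
f 67 72 71
f 71 70 69
f 72 70 71



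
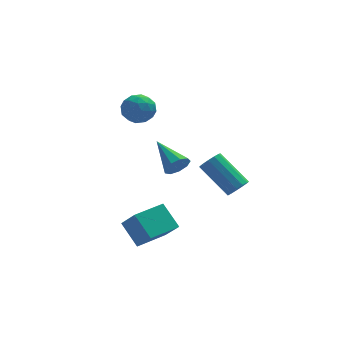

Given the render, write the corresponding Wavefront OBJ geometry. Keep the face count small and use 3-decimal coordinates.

v -0.186 0.819 -1.943
v 0.305 0.784 -1.417
v -0.934 2.441 -1.137
v 0.479 1.051 -1.792
v 0.342 1.209 -2.238
v -0.042 1.185 -2.546
v -0.493 0.989 -2.571
v -0.8 0.714 -2.303
v -0.82 0.488 -1.866
v -0.543 0.416 -1.465
v -0.099 0.533 -1.287
v -3.194 -1.58 -4.01
v -2.682 -2.394 -2.925
v -1.737 -0.667 -4.014
v -1.224 -1.481 -2.929
v -2.596 -2.539 -5.011
v -2.083 -3.353 -3.926
v -1.138 -1.626 -5.015
v -0.626 -2.44 -3.93
v -2.356 4.013 0.066
v -1.51 4.234 -0.236
v -1.75 3.186 1.156
v -0.904 3.407 0.854
v -1.438 4.052 1.248
v -1.813 4.563 0.574
v -1.447 2.857 0.346
v -1.822 3.368 -0.328
v -0.949 3.52 -0.063
v -0.943 4.258 0.494
v -2.317 3.162 0.426
v -2.311 3.9 0.983
v -1.986 4.196 -0.181
v -1.274 3.224 1.101
v -1.587 3.603 1.332
v -1.09 3.733 1.155
v -2.164 4.39 0.295
v -1.667 4.52 0.117
v -1.624 4.413 0.99
v -1.593 2.9 0.803
v -1.096 3.03 0.625
v -2.17 3.687 -0.235
v -1.673 3.817 -0.412
v -1.636 3.007 -0.07
v -1.159 3.906 -0.257
v -0.803 3.42 0.384
v -1.122 3.097 0.086
v -1.342 3.397 -0.311
v -1.156 4.341 0.071
v -0.799 3.854 0.712
v -1.113 4.233 0.943
v -1.333 4.534 0.547
v -0.825 3.921 0.172
v -2.461 3.566 0.208
v -2.104 3.079 0.849
v -1.927 2.886 0.373
v -2.147 3.187 -0.023
v -2.457 4 0.536
v -2.101 3.514 1.177
v -1.918 4.023 1.231
v -2.138 4.323 0.834
v -2.435 3.499 0.748
v 2.097 -2.491 -1.562
v 2.621 -2.338 -1.246
v 1.506 -1.135 0.017
v 0.983 -1.289 -0.298
v 2.586 -2.098 -1.505
v 1.471 -0.895 -0.242
v 2.397 -1.983 -1.782
v 1.282 -0.78 -0.519
v 2.112 -2.029 -1.989
v 0.997 -0.826 -0.726
v 1.823 -2.222 -2.061
v 0.708 -1.019 -0.797
v 1.621 -2.5 -1.974
v 0.506 -1.298 -0.71
v 1.57 -2.776 -1.756
v 0.455 -1.574 -0.492
v 1.687 -2.961 -1.476
v 0.572 -1.759 -0.213
v 1.934 -2.997 -1.224
v 0.819 -1.795 0.039
v 2.233 -2.873 -1.079
v 1.118 -1.67 0.184
v 2.489 -2.627 -1.087
v 1.374 -1.424 0.176
f 2 1 4
f 2 4 3
f 4 1 5
f 4 5 3
f 5 1 6
f 5 6 3
f 6 1 7
f 6 7 3
f 7 1 8
f 7 8 3
f 8 1 9
f 8 9 3
f 9 1 10
f 9 10 3
f 10 1 11
f 10 11 3
f 11 1 2
f 11 2 3
f 13 15 12
f 16 13 12
f 12 15 14
f 14 16 12
f 13 19 15
f 17 13 16
f 17 19 13
f 15 19 14
f 18 16 14
f 14 19 18
f 18 17 16
f 19 17 18
f 20 57 36
f 57 31 60
f 36 60 25
f 57 60 36
f 20 36 32
f 36 25 37
f 32 37 21
f 36 37 32
f 20 32 41
f 32 21 42
f 41 42 27
f 32 42 41
f 20 41 53
f 41 27 56
f 53 56 30
f 41 56 53
f 20 53 57
f 53 30 61
f 57 61 31
f 53 61 57
f 21 37 48
f 37 25 51
f 48 51 29
f 37 51 48
f 25 60 38
f 60 31 59
f 38 59 24
f 60 59 38
f 31 61 58
f 61 30 54
f 58 54 22
f 61 54 58
f 30 56 55
f 56 27 43
f 55 43 26
f 56 43 55
f 27 42 47
f 42 21 44
f 47 44 28
f 42 44 47
f 23 49 35
f 49 29 50
f 35 50 24
f 49 50 35
f 23 35 33
f 35 24 34
f 33 34 22
f 35 34 33
f 23 33 40
f 33 22 39
f 40 39 26
f 33 39 40
f 23 40 45
f 40 26 46
f 45 46 28
f 40 46 45
f 23 45 49
f 45 28 52
f 49 52 29
f 45 52 49
f 24 50 38
f 50 29 51
f 38 51 25
f 50 51 38
f 22 34 58
f 34 24 59
f 58 59 31
f 34 59 58
f 26 39 55
f 39 22 54
f 55 54 30
f 39 54 55
f 28 46 47
f 46 26 43
f 47 43 27
f 46 43 47
f 29 52 48
f 52 28 44
f 48 44 21
f 52 44 48
f 63 62 66
f 63 66 64
f 64 66 67
f 64 67 65
f 66 62 68
f 66 68 67
f 67 68 69
f 67 69 65
f 68 62 70
f 68 70 69
f 69 70 71
f 69 71 65
f 70 62 72
f 70 72 71
f 71 72 73
f 71 73 65
f 72 62 74
f 72 74 73
f 73 74 75
f 73 75 65
f 74 62 76
f 74 76 75
f 75 76 77
f 75 77 65
f 76 62 78
f 76 78 77
f 77 78 79
f 77 79 65
f 78 62 80
f 78 80 79
f 79 80 81
f 79 81 65
f 80 62 82
f 80 82 81
f 81 82 83
f 81 83 65
f 82 62 84
f 82 84 83
f 83 84 85
f 83 85 65
f 84 62 63
f 84 63 85
f 85 63 64
f 85 64 65



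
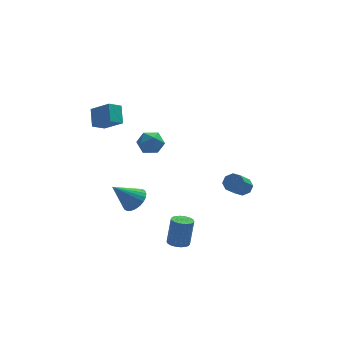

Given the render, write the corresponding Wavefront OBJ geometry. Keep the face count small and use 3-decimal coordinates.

v -0.254 -2.625 -4.895
v 0.389 -2.444 -5.023
v 0.677 -2.194 -3.233
v 0.034 -2.375 -3.105
v 0.241 -2.181 -5.036
v 0.529 -1.931 -3.246
v -0.005 -2.005 -5.021
v 0.283 -1.755 -3.231
v -0.3 -1.952 -4.981
v -0.013 -1.702 -3.191
v -0.586 -2.032 -4.924
v -0.299 -1.783 -3.134
v -0.806 -2.23 -4.861
v -0.519 -1.98 -3.071
v -0.917 -2.506 -4.805
v -0.63 -2.256 -3.015
v -0.897 -2.806 -4.767
v -0.609 -2.556 -2.977
v -0.749 -3.069 -4.754
v -0.461 -2.819 -2.964
v -0.503 -3.245 -4.769
v -0.215 -2.995 -2.979
v -0.207 -3.298 -4.809
v 0.08 -3.048 -3.019
v 0.079 -3.217 -4.866
v 0.366 -2.968 -3.076
v 0.299 -3.02 -4.929
v 0.586 -2.77 -3.139
v 0.41 -2.744 -4.985
v 0.697 -2.494 -3.195
v -4.764 1.3 3.015
v -4.738 2.262 3.934
v -3.997 1.733 2.541
v -3.971 2.695 3.459
v -3.769 0.465 3.861
v -3.743 1.427 4.779
v -3.002 0.898 3.386
v -2.976 1.86 4.305
v -1.265 3.523 0.67
v -0.658 3.017 1.15
v -1.682 2.303 -0.09
v -1.075 1.797 0.39
v -1.823 2.141 0.81
v -1.566 2.896 1.28
v -0.774 2.424 -0.22
v -0.517 3.179 0.25
v -0.354 2.338 0.6
v -1.003 2.163 1.236
v -1.337 3.157 -0.176
v -1.986 2.982 0.46
v -2.722 -2.223 -1.239
v -2.296 -2.961 -0.949
v -4.018 -2.437 0.119
v -2.138 -2.711 -0.759
v -2.069 -2.387 -0.642
v -2.099 -2.038 -0.616
v -2.224 -1.718 -0.685
v -2.425 -1.474 -0.839
v -2.671 -1.344 -1.053
v -2.925 -1.349 -1.296
v -3.148 -1.486 -1.53
v -3.306 -1.736 -1.72
v -3.375 -2.06 -1.837
v -3.344 -2.408 -1.862
v -3.219 -2.729 -1.793
v -3.018 -2.973 -1.64
v -2.772 -3.103 -1.425
v -2.519 -3.098 -1.183
v 4.155 1.217 -2.887
v 4.63 1.366 -2.423
v 3.88 0.232 -1.29
v 3.405 0.083 -1.753
v 4.213 1.676 -2.389
v 3.463 0.542 -1.255
v 3.762 1.717 -2.646
v 3.012 0.583 -1.513
v 3.542 1.465 -3.044
v 2.792 0.331 -1.911
v 3.68 1.068 -3.35
v 2.93 -0.066 -2.217
v 4.097 0.758 -3.385
v 3.347 -0.376 -2.251
v 4.548 0.717 -3.127
v 3.798 -0.417 -1.994
v 4.768 0.969 -2.729
v 4.018 -0.165 -1.596
f 2 1 5
f 2 5 3
f 3 5 6
f 3 6 4
f 5 1 7
f 5 7 6
f 6 7 8
f 6 8 4
f 7 1 9
f 7 9 8
f 8 9 10
f 8 10 4
f 9 1 11
f 9 11 10
f 10 11 12
f 10 12 4
f 11 1 13
f 11 13 12
f 12 13 14
f 12 14 4
f 13 1 15
f 13 15 14
f 14 15 16
f 14 16 4
f 15 1 17
f 15 17 16
f 16 17 18
f 16 18 4
f 17 1 19
f 17 19 18
f 18 19 20
f 18 20 4
f 19 1 21
f 19 21 20
f 20 21 22
f 20 22 4
f 21 1 23
f 21 23 22
f 22 23 24
f 22 24 4
f 23 1 25
f 23 25 24
f 24 25 26
f 24 26 4
f 25 1 27
f 25 27 26
f 26 27 28
f 26 28 4
f 27 1 29
f 27 29 28
f 28 29 30
f 28 30 4
f 29 1 2
f 29 2 30
f 30 2 3
f 30 3 4
f 32 34 31
f 35 32 31
f 31 34 33
f 33 35 31
f 32 38 34
f 36 32 35
f 36 38 32
f 34 38 33
f 37 35 33
f 33 38 37
f 37 36 35
f 38 36 37
f 39 50 44
f 39 44 40
f 39 40 46
f 39 46 49
f 39 49 50
f 40 44 48
f 44 50 43
f 50 49 41
f 49 46 45
f 46 40 47
f 42 48 43
f 42 43 41
f 42 41 45
f 42 45 47
f 42 47 48
f 43 48 44
f 41 43 50
f 45 41 49
f 47 45 46
f 48 47 40
f 52 51 54
f 52 54 53
f 54 51 55
f 54 55 53
f 55 51 56
f 55 56 53
f 56 51 57
f 56 57 53
f 57 51 58
f 57 58 53
f 58 51 59
f 58 59 53
f 59 51 60
f 59 60 53
f 60 51 61
f 60 61 53
f 61 51 62
f 61 62 53
f 62 51 63
f 62 63 53
f 63 51 64
f 63 64 53
f 64 51 65
f 64 65 53
f 65 51 66
f 65 66 53
f 66 51 67
f 66 67 53
f 67 51 68
f 67 68 53
f 68 51 52
f 68 52 53
f 70 69 73
f 70 73 71
f 71 73 74
f 71 74 72
f 73 69 75
f 73 75 74
f 74 75 76
f 74 76 72
f 75 69 77
f 75 77 76
f 76 77 78
f 76 78 72
f 77 69 79
f 77 79 78
f 78 79 80
f 78 80 72
f 79 69 81
f 79 81 80
f 80 81 82
f 80 82 72
f 81 69 83
f 81 83 82
f 82 83 84
f 82 84 72
f 83 69 85
f 83 85 84
f 84 85 86
f 84 86 72
f 85 69 70
f 85 70 86
f 86 70 71
f 86 71 72



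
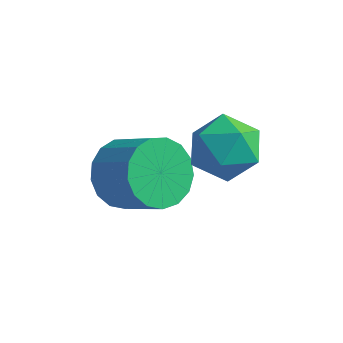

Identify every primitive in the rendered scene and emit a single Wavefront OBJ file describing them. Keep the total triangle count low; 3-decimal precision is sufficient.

v 3.304 1.884 -1.128
v 4.24 2.12 -1.595
v 3.12 0.52 -2.185
v 4.056 0.756 -2.652
v 4.037 0.397 -1.641
v 4.15 1.241 -0.988
v 3.21 1.399 -2.792
v 3.323 2.243 -2.139
v 4.182 1.821 -2.624
v 4.693 1.201 -1.913
v 2.667 1.439 -1.867
v 3.178 0.819 -1.156
v 1.003 0.709 -3.817
v 1.651 1.05 -4.625
v 2.926 0.792 -3.71
v 2.277 0.451 -2.903
v 1.546 1.485 -4.356
v 2.821 1.227 -3.442
v 1.317 1.742 -3.964
v 2.592 1.484 -3.05
v 1.016 1.763 -3.539
v 2.291 1.505 -2.624
v 0.712 1.542 -3.177
v 1.987 1.284 -2.263
v 0.474 1.13 -2.962
v 1.749 0.872 -2.047
v 0.358 0.622 -2.943
v 1.632 0.364 -2.028
v 0.389 0.134 -3.124
v 1.663 -0.124 -2.209
v 0.561 -0.223 -3.464
v 1.835 -0.481 -2.549
v 0.834 -0.366 -3.885
v 2.108 -0.624 -2.97
v 1.145 -0.263 -4.29
v 2.42 -0.521 -3.376
v 1.424 0.063 -4.587
v 2.699 -0.195 -3.673
v 1.607 0.537 -4.708
v 2.882 0.279 -3.793
f 1 12 6
f 1 6 2
f 1 2 8
f 1 8 11
f 1 11 12
f 2 6 10
f 6 12 5
f 12 11 3
f 11 8 7
f 8 2 9
f 4 10 5
f 4 5 3
f 4 3 7
f 4 7 9
f 4 9 10
f 5 10 6
f 3 5 12
f 7 3 11
f 9 7 8
f 10 9 2
f 14 13 17
f 14 17 15
f 15 17 18
f 15 18 16
f 17 13 19
f 17 19 18
f 18 19 20
f 18 20 16
f 19 13 21
f 19 21 20
f 20 21 22
f 20 22 16
f 21 13 23
f 21 23 22
f 22 23 24
f 22 24 16
f 23 13 25
f 23 25 24
f 24 25 26
f 24 26 16
f 25 13 27
f 25 27 26
f 26 27 28
f 26 28 16
f 27 13 29
f 27 29 28
f 28 29 30
f 28 30 16
f 29 13 31
f 29 31 30
f 30 31 32
f 30 32 16
f 31 13 33
f 31 33 32
f 32 33 34
f 32 34 16
f 33 13 35
f 33 35 34
f 34 35 36
f 34 36 16
f 35 13 37
f 35 37 36
f 36 37 38
f 36 38 16
f 37 13 39
f 37 39 38
f 38 39 40
f 38 40 16
f 39 13 14
f 39 14 40
f 40 14 15
f 40 15 16



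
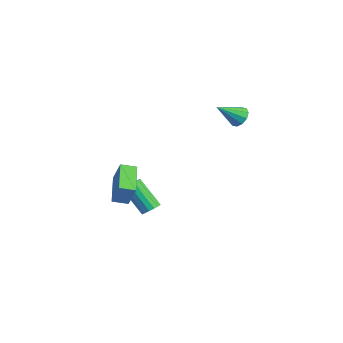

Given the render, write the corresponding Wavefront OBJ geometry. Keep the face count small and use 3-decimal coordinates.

v -2.416 4.424 2.183
v -1.814 4.238 2.067
v -2.604 3.216 3.137
v -1.809 4.482 2.378
v -2.035 4.704 2.614
v -2.406 4.819 2.686
v -2.781 4.783 2.566
v -3.017 4.61 2.3
v -3.023 4.365 1.989
v -2.796 4.143 1.752
v -2.425 4.028 1.68
v -2.05 4.064 1.8
v -2.525 -2.523 -0.105
v -1.944 -2.416 1.143
v -2.2 -1.8 -0.318
v -1.619 -1.694 0.93
v -1.121 -3.326 -0.69
v -0.54 -3.22 0.558
v -0.796 -2.604 -0.903
v -0.215 -2.497 0.345
v -2.599 -0.426 -3.118
v -2.179 -0.478 -2.766
v -3.362 -0.966 -1.43
v -3.781 -0.914 -1.782
v -2.263 -0.207 -2.741
v -3.446 -0.695 -1.405
v -2.437 0.005 -2.818
v -3.62 -0.482 -1.481
v -2.654 0.102 -2.974
v -3.837 -0.386 -1.638
v -2.856 0.057 -3.17
v -4.039 -0.431 -1.834
v -2.989 -0.117 -3.351
v -4.172 -0.605 -2.015
v -3.018 -0.374 -3.47
v -4.201 -0.862 -2.134
v -2.934 -0.645 -3.495
v -4.117 -1.133 -2.159
v -2.76 -0.858 -3.419
v -3.943 -1.345 -2.082
v -2.543 -0.954 -3.262
v -3.726 -1.442 -1.926
v -2.341 -0.909 -3.066
v -3.524 -1.397 -1.73
v -2.208 -0.735 -2.885
v -3.391 -1.223 -1.549
f 2 1 4
f 2 4 3
f 4 1 5
f 4 5 3
f 5 1 6
f 5 6 3
f 6 1 7
f 6 7 3
f 7 1 8
f 7 8 3
f 8 1 9
f 8 9 3
f 9 1 10
f 9 10 3
f 10 1 11
f 10 11 3
f 11 1 12
f 11 12 3
f 12 1 2
f 12 2 3
f 14 16 13
f 17 14 13
f 13 16 15
f 15 17 13
f 14 20 16
f 18 14 17
f 18 20 14
f 16 20 15
f 19 17 15
f 15 20 19
f 19 18 17
f 20 18 19
f 22 21 25
f 22 25 23
f 23 25 26
f 23 26 24
f 25 21 27
f 25 27 26
f 26 27 28
f 26 28 24
f 27 21 29
f 27 29 28
f 28 29 30
f 28 30 24
f 29 21 31
f 29 31 30
f 30 31 32
f 30 32 24
f 31 21 33
f 31 33 32
f 32 33 34
f 32 34 24
f 33 21 35
f 33 35 34
f 34 35 36
f 34 36 24
f 35 21 37
f 35 37 36
f 36 37 38
f 36 38 24
f 37 21 39
f 37 39 38
f 38 39 40
f 38 40 24
f 39 21 41
f 39 41 40
f 40 41 42
f 40 42 24
f 41 21 43
f 41 43 42
f 42 43 44
f 42 44 24
f 43 21 45
f 43 45 44
f 44 45 46
f 44 46 24
f 45 21 22
f 45 22 46
f 46 22 23
f 46 23 24



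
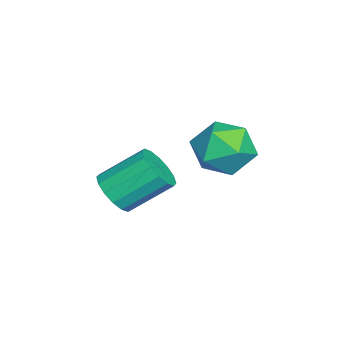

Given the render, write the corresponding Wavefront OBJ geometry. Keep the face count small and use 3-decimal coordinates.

v 2.757 -0.349 -2.646
v 3.687 -0.217 -2.507
v 3.294 1.301 -1.315
v 2.363 1.169 -1.454
v 3.576 0.06 -2.897
v 3.183 1.579 -1.706
v 3.246 0.228 -3.22
v 2.852 1.747 -2.029
v 2.784 0.241 -3.389
v 2.391 1.76 -2.198
v 2.315 0.096 -3.359
v 1.922 1.615 -2.168
v 1.965 -0.168 -3.138
v 1.571 1.35 -1.947
v 1.826 -0.481 -2.785
v 1.433 1.037 -1.593
v 1.937 -0.759 -2.394
v 1.544 0.76 -1.203
v 2.268 -0.927 -2.071
v 1.874 0.592 -0.88
v 2.729 -0.94 -1.902
v 2.336 0.579 -0.711
v 3.198 -0.795 -1.932
v 2.805 0.724 -0.741
v 3.549 -0.53 -2.153
v 3.155 0.988 -0.962
v 2.924 4.077 0.743
v 3.947 4.671 0.491
v 3.933 2.409 0.909
v 4.956 3.003 0.657
v 4.385 3.2 1.705
v 3.761 4.231 1.602
v 4.119 2.849 -0.202
v 3.495 3.88 -0.305
v 4.685 3.912 -0.093
v 4.85 4.129 1.085
v 3.03 2.951 0.315
v 3.195 3.168 1.493
f 2 1 5
f 2 5 3
f 3 5 6
f 3 6 4
f 5 1 7
f 5 7 6
f 6 7 8
f 6 8 4
f 7 1 9
f 7 9 8
f 8 9 10
f 8 10 4
f 9 1 11
f 9 11 10
f 10 11 12
f 10 12 4
f 11 1 13
f 11 13 12
f 12 13 14
f 12 14 4
f 13 1 15
f 13 15 14
f 14 15 16
f 14 16 4
f 15 1 17
f 15 17 16
f 16 17 18
f 16 18 4
f 17 1 19
f 17 19 18
f 18 19 20
f 18 20 4
f 19 1 21
f 19 21 20
f 20 21 22
f 20 22 4
f 21 1 23
f 21 23 22
f 22 23 24
f 22 24 4
f 23 1 25
f 23 25 24
f 24 25 26
f 24 26 4
f 25 1 2
f 25 2 26
f 26 2 3
f 26 3 4
f 27 38 32
f 27 32 28
f 27 28 34
f 27 34 37
f 27 37 38
f 28 32 36
f 32 38 31
f 38 37 29
f 37 34 33
f 34 28 35
f 30 36 31
f 30 31 29
f 30 29 33
f 30 33 35
f 30 35 36
f 31 36 32
f 29 31 38
f 33 29 37
f 35 33 34
f 36 35 28



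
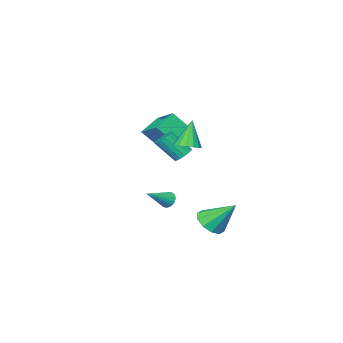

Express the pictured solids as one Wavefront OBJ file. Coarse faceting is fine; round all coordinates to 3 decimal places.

v -3.876 -2.53 0.477
v -3.573 -1.029 1.215
v -2.781 -2.427 -0.179
v -2.479 -0.926 0.559
v -3.281 -3.094 1.381
v -2.979 -1.593 2.119
v -2.187 -2.991 0.725
v -1.884 -1.49 1.463
v 0.265 3.282 1.954
v 0.696 2.801 2.028
v -0.205 3.078 3.386
v 0.86 3.08 2.121
v 0.864 3.413 2.17
v 0.707 3.711 2.161
v 0.432 3.894 2.096
v 0.112 3.912 1.994
v -0.167 3.762 1.881
v -0.33 3.483 1.788
v -0.334 3.15 1.739
v -0.178 2.853 1.748
v 0.097 2.67 1.812
v 0.417 2.651 1.915
v -1.888 0.467 0.199
v -1.599 0.195 -0.152
v -0.963 -0.5 0.91
v -1.252 -0.227 1.261
v -1.458 0.399 -0.103
v -0.822 -0.295 0.959
v -1.415 0.62 0.015
v -0.779 -0.075 1.078
v -1.48 0.805 0.175
v -0.844 0.11 1.238
v -1.639 0.913 0.341
v -1.003 0.218 1.404
v -1.855 0.919 0.474
v -1.219 0.224 1.537
v -2.078 0.821 0.544
v -1.442 0.127 1.607
v -2.258 0.643 0.535
v -1.622 -0.052 1.598
v -2.353 0.424 0.449
v -1.717 -0.271 1.511
v -2.342 0.215 0.305
v -1.706 -0.48 1.368
v -2.226 0.064 0.137
v -1.59 -0.631 1.2
v -2.033 0.005 -0.016
v -1.397 -0.689 1.046
v -1.807 0.052 -0.121
v -1.171 -0.642 0.942
v -3.436 -2.486 -3.942
v -3.201 -2.34 -4.359
v -2.124 -2.534 -3.218
v -3.249 -2.147 -4.259
v -3.334 -2.021 -4.097
v -3.439 -1.987 -3.903
v -3.544 -2.052 -3.718
v -3.627 -2.202 -3.577
v -3.673 -2.409 -3.508
v -3.672 -2.631 -3.525
v -3.624 -2.824 -3.625
v -3.539 -2.95 -3.788
v -3.434 -2.984 -3.981
v -3.329 -2.92 -4.166
v -3.245 -2.769 -4.307
v -3.2 -2.562 -4.376
v -2.169 2.096 -3.708
v -1.717 1.663 -3.133
v -2.731 3.204 -2.432
v -1.411 2.043 -3.328
v -1.394 2.443 -3.668
v -1.674 2.71 -4.023
v -2.143 2.743 -4.258
v -2.622 2.529 -4.283
v -2.928 2.149 -4.087
v -2.944 1.749 -3.747
v -2.665 1.482 -3.392
v -2.196 1.449 -3.157
f 2 4 1
f 5 2 1
f 1 4 3
f 3 5 1
f 2 8 4
f 6 2 5
f 6 8 2
f 4 8 3
f 7 5 3
f 3 8 7
f 7 6 5
f 8 6 7
f 10 9 12
f 10 12 11
f 12 9 13
f 12 13 11
f 13 9 14
f 13 14 11
f 14 9 15
f 14 15 11
f 15 9 16
f 15 16 11
f 16 9 17
f 16 17 11
f 17 9 18
f 17 18 11
f 18 9 19
f 18 19 11
f 19 9 20
f 19 20 11
f 20 9 21
f 20 21 11
f 21 9 22
f 21 22 11
f 22 9 10
f 22 10 11
f 24 23 27
f 24 27 25
f 25 27 28
f 25 28 26
f 27 23 29
f 27 29 28
f 28 29 30
f 28 30 26
f 29 23 31
f 29 31 30
f 30 31 32
f 30 32 26
f 31 23 33
f 31 33 32
f 32 33 34
f 32 34 26
f 33 23 35
f 33 35 34
f 34 35 36
f 34 36 26
f 35 23 37
f 35 37 36
f 36 37 38
f 36 38 26
f 37 23 39
f 37 39 38
f 38 39 40
f 38 40 26
f 39 23 41
f 39 41 40
f 40 41 42
f 40 42 26
f 41 23 43
f 41 43 42
f 42 43 44
f 42 44 26
f 43 23 45
f 43 45 44
f 44 45 46
f 44 46 26
f 45 23 47
f 45 47 46
f 46 47 48
f 46 48 26
f 47 23 49
f 47 49 48
f 48 49 50
f 48 50 26
f 49 23 24
f 49 24 50
f 50 24 25
f 50 25 26
f 52 51 54
f 52 54 53
f 54 51 55
f 54 55 53
f 55 51 56
f 55 56 53
f 56 51 57
f 56 57 53
f 57 51 58
f 57 58 53
f 58 51 59
f 58 59 53
f 59 51 60
f 59 60 53
f 60 51 61
f 60 61 53
f 61 51 62
f 61 62 53
f 62 51 63
f 62 63 53
f 63 51 64
f 63 64 53
f 64 51 65
f 64 65 53
f 65 51 66
f 65 66 53
f 66 51 52
f 66 52 53
f 68 67 70
f 68 70 69
f 70 67 71
f 70 71 69
f 71 67 72
f 71 72 69
f 72 67 73
f 72 73 69
f 73 67 74
f 73 74 69
f 74 67 75
f 74 75 69
f 75 67 76
f 75 76 69
f 76 67 77
f 76 77 69
f 77 67 78
f 77 78 69
f 78 67 68
f 78 68 69



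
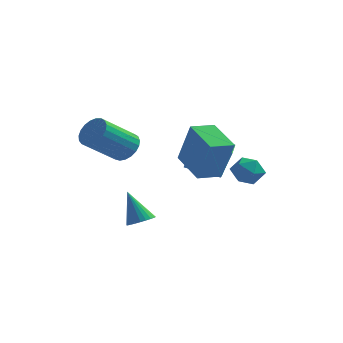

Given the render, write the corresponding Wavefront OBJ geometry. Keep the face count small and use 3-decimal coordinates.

v 1.076 -1.172 2.407
v 1.711 -1.474 4.418
v 1.899 -0.323 2.274
v 2.535 -0.625 4.285
v 2.285 -2.435 1.835
v 2.921 -2.737 3.846
v 3.109 -1.586 1.702
v 3.744 -1.888 3.713
v 3.032 2.326 1.294
v 3.703 2.677 0.905
v 3.057 1.283 0.395
v 3.728 1.634 0.006
v 3.812 1.309 0.788
v 3.797 1.954 1.344
v 2.963 2.006 -0.044
v 2.948 2.651 0.512
v 3.661 2.48 0.078
v 4.185 2.048 0.592
v 2.575 1.912 0.708
v 3.099 1.48 1.222
v -1.361 -0.776 2.626
v -0.708 -0.841 3.117
v -1.785 -2.089 4.385
v -2.439 -2.024 3.894
v -0.868 -0.57 3.247
v -1.945 -1.818 4.516
v -1.114 -0.334 3.27
v -2.191 -1.582 4.539
v -1.402 -0.175 3.182
v -2.479 -1.423 4.451
v -1.683 -0.12 2.998
v -2.76 -1.368 4.266
v -1.909 -0.178 2.749
v -2.986 -1.426 4.017
v -2.04 -0.34 2.479
v -3.117 -1.587 3.747
v -2.054 -0.577 2.234
v -3.131 -1.825 3.503
v -1.948 -0.848 2.057
v -3.025 -2.096 3.326
v -1.74 -1.107 1.978
v -2.817 -2.355 3.247
v -1.467 -1.309 2.012
v -2.545 -2.557 3.28
v -1.176 -1.419 2.151
v -2.253 -2.666 3.42
v -0.917 -1.417 2.373
v -1.994 -2.665 3.641
v -0.735 -1.305 2.638
v -1.812 -2.552 3.907
v -0.661 -1.101 2.901
v -1.738 -2.349 4.17
v -0.775 -0.503 -1.902
v -0.401 -0.984 -1.6
v -1.525 -0.117 -0.358
v -0.243 -0.773 -1.576
v -0.165 -0.52 -1.602
v -0.181 -0.265 -1.673
v -0.287 -0.046 -1.779
v -0.467 0.103 -1.904
v -0.694 0.16 -2.029
v -0.934 0.116 -2.134
v -1.149 -0.022 -2.204
v -1.308 -0.234 -2.228
v -1.385 -0.486 -2.203
v -1.369 -0.741 -2.131
v -1.264 -0.96 -2.025
v -1.083 -1.109 -1.9
v -0.856 -1.166 -1.776
v -0.617 -1.122 -1.67
v 0.407 2.137 0.478
v 0.92 2.185 2.014
v 0.22 3.403 0.501
v 0.733 3.451 2.037
v 2.047 2.389 -0.077
v 2.56 2.437 1.459
v 1.86 3.655 -0.054
v 2.373 3.703 1.482
f 2 4 1
f 5 2 1
f 1 4 3
f 3 5 1
f 2 8 4
f 6 2 5
f 6 8 2
f 4 8 3
f 7 5 3
f 3 8 7
f 7 6 5
f 8 6 7
f 9 20 14
f 9 14 10
f 9 10 16
f 9 16 19
f 9 19 20
f 10 14 18
f 14 20 13
f 20 19 11
f 19 16 15
f 16 10 17
f 12 18 13
f 12 13 11
f 12 11 15
f 12 15 17
f 12 17 18
f 13 18 14
f 11 13 20
f 15 11 19
f 17 15 16
f 18 17 10
f 22 21 25
f 22 25 23
f 23 25 26
f 23 26 24
f 25 21 27
f 25 27 26
f 26 27 28
f 26 28 24
f 27 21 29
f 27 29 28
f 28 29 30
f 28 30 24
f 29 21 31
f 29 31 30
f 30 31 32
f 30 32 24
f 31 21 33
f 31 33 32
f 32 33 34
f 32 34 24
f 33 21 35
f 33 35 34
f 34 35 36
f 34 36 24
f 35 21 37
f 35 37 36
f 36 37 38
f 36 38 24
f 37 21 39
f 37 39 38
f 38 39 40
f 38 40 24
f 39 21 41
f 39 41 40
f 40 41 42
f 40 42 24
f 41 21 43
f 41 43 42
f 42 43 44
f 42 44 24
f 43 21 45
f 43 45 44
f 44 45 46
f 44 46 24
f 45 21 47
f 45 47 46
f 46 47 48
f 46 48 24
f 47 21 49
f 47 49 48
f 48 49 50
f 48 50 24
f 49 21 51
f 49 51 50
f 50 51 52
f 50 52 24
f 51 21 22
f 51 22 52
f 52 22 23
f 52 23 24
f 54 53 56
f 54 56 55
f 56 53 57
f 56 57 55
f 57 53 58
f 57 58 55
f 58 53 59
f 58 59 55
f 59 53 60
f 59 60 55
f 60 53 61
f 60 61 55
f 61 53 62
f 61 62 55
f 62 53 63
f 62 63 55
f 63 53 64
f 63 64 55
f 64 53 65
f 64 65 55
f 65 53 66
f 65 66 55
f 66 53 67
f 66 67 55
f 67 53 68
f 67 68 55
f 68 53 69
f 68 69 55
f 69 53 70
f 69 70 55
f 70 53 54
f 70 54 55
f 72 74 71
f 75 72 71
f 71 74 73
f 73 75 71
f 72 78 74
f 76 72 75
f 76 78 72
f 74 78 73
f 77 75 73
f 73 78 77
f 77 76 75
f 78 76 77



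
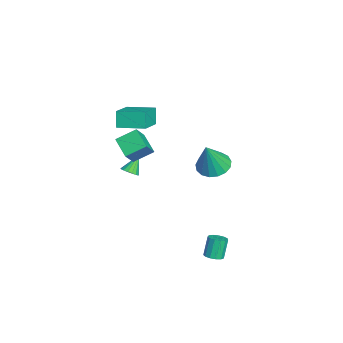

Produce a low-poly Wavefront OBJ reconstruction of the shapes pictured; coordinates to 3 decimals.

v -1.593 -0.61 2.309
v -2.044 -0.605 3.268
v -1.14 0.91 2.513
v -1.591 0.916 3.472
v -0.029 -1.176 3.048
v -0.48 -1.17 4.007
v 0.424 0.345 3.252
v -0.027 0.35 4.211
v 2.136 -0.332 1.915
v 1.069 -0.826 2.47
v 1.953 0.745 2.522
v 0.886 0.252 3.077
v 2.794 -0.732 2.823
v 1.727 -1.225 3.378
v 2.611 0.346 3.43
v 1.544 -0.148 3.985
v 3.828 3.73 -4.357
v 4.33 3.819 -4.179
v 3.894 4.058 -3.065
v 3.392 3.97 -3.243
v 4.226 4.087 -4.278
v 3.79 4.326 -3.164
v 3.995 4.242 -4.402
v 3.559 4.481 -3.288
v 3.711 4.234 -4.511
v 3.275 4.474 -3.397
v 3.464 4.067 -4.572
v 3.029 4.306 -3.458
v 3.333 3.793 -4.564
v 2.897 4.032 -3.45
v 3.359 3.498 -4.491
v 2.923 3.738 -3.377
v 3.534 3.278 -4.375
v 3.098 3.517 -3.261
v 3.802 3.201 -4.253
v 3.366 3.44 -3.139
v 4.078 3.292 -4.165
v 3.642 3.531 -3.051
v 4.275 3.522 -4.137
v 3.839 3.762 -3.023
v -3.546 4.102 -2.592
v -2.647 3.836 -2.97
v -2.874 3.638 -0.668
v -2.597 4.307 -2.873
v -2.765 4.731 -2.713
v -3.111 5.011 -2.524
v -3.557 5.083 -2.352
v -4 4.93 -2.234
v -4.339 4.587 -2.198
v -4.496 4.133 -2.253
v -4.436 3.672 -2.385
v -4.171 3.31 -2.565
v -3.764 3.129 -2.751
v -3.306 3.171 -2.9
v -2.903 3.426 -2.979
v -1.31 -0.513 -1.438
v -1.041 -0.83 -1.093
v -1.89 0.013 -0.502
v -0.89 -0.622 -1.116
v -0.835 -0.389 -1.213
v -0.889 -0.184 -1.361
v -1.039 -0.055 -1.527
v -1.251 -0.031 -1.673
v -1.477 -0.117 -1.764
v -1.664 -0.294 -1.781
v -1.771 -0.521 -1.719
v -1.772 -0.747 -1.593
v -1.667 -0.919 -1.431
v -1.48 -0.998 -1.27
v -1.254 -0.966 -1.148
f 2 4 1
f 5 2 1
f 1 4 3
f 3 5 1
f 2 8 4
f 6 2 5
f 6 8 2
f 4 8 3
f 7 5 3
f 3 8 7
f 7 6 5
f 8 6 7
f 10 12 9
f 13 10 9
f 9 12 11
f 11 13 9
f 10 16 12
f 14 10 13
f 14 16 10
f 12 16 11
f 15 13 11
f 11 16 15
f 15 14 13
f 16 14 15
f 18 17 21
f 18 21 19
f 19 21 22
f 19 22 20
f 21 17 23
f 21 23 22
f 22 23 24
f 22 24 20
f 23 17 25
f 23 25 24
f 24 25 26
f 24 26 20
f 25 17 27
f 25 27 26
f 26 27 28
f 26 28 20
f 27 17 29
f 27 29 28
f 28 29 30
f 28 30 20
f 29 17 31
f 29 31 30
f 30 31 32
f 30 32 20
f 31 17 33
f 31 33 32
f 32 33 34
f 32 34 20
f 33 17 35
f 33 35 34
f 34 35 36
f 34 36 20
f 35 17 37
f 35 37 36
f 36 37 38
f 36 38 20
f 37 17 39
f 37 39 38
f 38 39 40
f 38 40 20
f 39 17 18
f 39 18 40
f 40 18 19
f 40 19 20
f 42 41 44
f 42 44 43
f 44 41 45
f 44 45 43
f 45 41 46
f 45 46 43
f 46 41 47
f 46 47 43
f 47 41 48
f 47 48 43
f 48 41 49
f 48 49 43
f 49 41 50
f 49 50 43
f 50 41 51
f 50 51 43
f 51 41 52
f 51 52 43
f 52 41 53
f 52 53 43
f 53 41 54
f 53 54 43
f 54 41 55
f 54 55 43
f 55 41 42
f 55 42 43
f 57 56 59
f 57 59 58
f 59 56 60
f 59 60 58
f 60 56 61
f 60 61 58
f 61 56 62
f 61 62 58
f 62 56 63
f 62 63 58
f 63 56 64
f 63 64 58
f 64 56 65
f 64 65 58
f 65 56 66
f 65 66 58
f 66 56 67
f 66 67 58
f 67 56 68
f 67 68 58
f 68 56 69
f 68 69 58
f 69 56 70
f 69 70 58
f 70 56 57
f 70 57 58



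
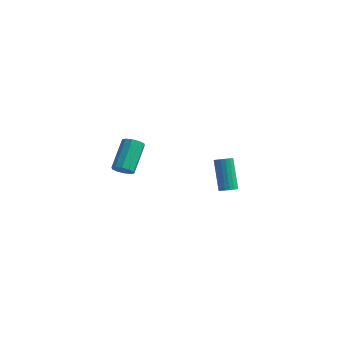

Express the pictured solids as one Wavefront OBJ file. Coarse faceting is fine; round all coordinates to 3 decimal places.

v -3.435 -3.727 1.121
v -3.132 -4.059 1.518
v -3.662 -2.846 2.936
v -3.965 -2.513 2.539
v -2.901 -3.802 1.385
v -3.431 -2.588 2.803
v -2.874 -3.516 1.15
v -3.404 -2.302 2.568
v -3.061 -3.31 0.904
v -3.591 -2.097 2.322
v -3.391 -3.264 0.742
v -3.921 -2.051 2.16
v -3.738 -3.394 0.724
v -4.268 -2.181 2.142
v -3.969 -3.652 0.857
v -4.499 -2.438 2.275
v -3.996 -3.938 1.092
v -4.526 -2.724 2.51
v -3.809 -4.143 1.338
v -4.339 -2.93 2.756
v -3.479 -4.189 1.5
v -4.009 -2.976 2.918
v -3.178 3.515 -2.557
v -2.849 3.915 -2.507
v -3.614 4.305 -0.612
v -3.942 3.905 -0.663
v -3.051 4.017 -2.61
v -3.816 4.407 -0.715
v -3.283 4.004 -2.7
v -4.048 4.394 -0.806
v -3.49 3.879 -2.758
v -4.255 4.269 -0.864
v -3.626 3.67 -2.77
v -4.391 4.06 -0.876
v -3.659 3.426 -2.733
v -4.424 3.816 -0.839
v -3.581 3.203 -2.656
v -4.346 3.593 -0.762
v -3.412 3.051 -2.556
v -4.177 3.441 -0.662
v -3.188 3.005 -2.457
v -3.953 3.395 -0.562
v -2.962 3.076 -2.38
v -3.727 3.466 -0.485
v -2.786 3.248 -2.344
v -3.551 3.638 -0.45
v -2.699 3.481 -2.357
v -3.464 3.871 -0.462
v -2.722 3.721 -2.416
v -3.487 4.111 -0.521
f 2 1 5
f 2 5 3
f 3 5 6
f 3 6 4
f 5 1 7
f 5 7 6
f 6 7 8
f 6 8 4
f 7 1 9
f 7 9 8
f 8 9 10
f 8 10 4
f 9 1 11
f 9 11 10
f 10 11 12
f 10 12 4
f 11 1 13
f 11 13 12
f 12 13 14
f 12 14 4
f 13 1 15
f 13 15 14
f 14 15 16
f 14 16 4
f 15 1 17
f 15 17 16
f 16 17 18
f 16 18 4
f 17 1 19
f 17 19 18
f 18 19 20
f 18 20 4
f 19 1 21
f 19 21 20
f 20 21 22
f 20 22 4
f 21 1 2
f 21 2 22
f 22 2 3
f 22 3 4
f 24 23 27
f 24 27 25
f 25 27 28
f 25 28 26
f 27 23 29
f 27 29 28
f 28 29 30
f 28 30 26
f 29 23 31
f 29 31 30
f 30 31 32
f 30 32 26
f 31 23 33
f 31 33 32
f 32 33 34
f 32 34 26
f 33 23 35
f 33 35 34
f 34 35 36
f 34 36 26
f 35 23 37
f 35 37 36
f 36 37 38
f 36 38 26
f 37 23 39
f 37 39 38
f 38 39 40
f 38 40 26
f 39 23 41
f 39 41 40
f 40 41 42
f 40 42 26
f 41 23 43
f 41 43 42
f 42 43 44
f 42 44 26
f 43 23 45
f 43 45 44
f 44 45 46
f 44 46 26
f 45 23 47
f 45 47 46
f 46 47 48
f 46 48 26
f 47 23 49
f 47 49 48
f 48 49 50
f 48 50 26
f 49 23 24
f 49 24 50
f 50 24 25
f 50 25 26



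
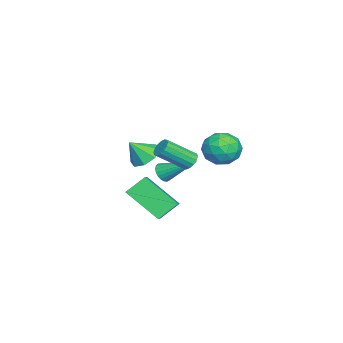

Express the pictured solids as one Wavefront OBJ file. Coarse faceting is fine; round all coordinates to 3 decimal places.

v -0.826 1.143 0.091
v -0.619 0.88 -0.345
v -0.007 -0.426 0.733
v -0.214 -0.163 1.169
v -0.41 1.051 -0.256
v 0.203 -0.254 0.822
v -0.312 1.247 -0.074
v 0.3 -0.058 1.004
v -0.352 1.415 0.152
v 0.26 0.11 1.23
v -0.519 1.51 0.362
v 0.093 0.205 1.44
v -0.769 1.507 0.499
v -0.157 0.201 1.577
v -1.033 1.406 0.527
v -0.421 0.1 1.605
v -1.243 1.234 0.438
v -0.63 -0.071 1.516
v -1.34 1.038 0.256
v -0.728 -0.267 1.334
v -1.3 0.87 0.03
v -0.688 -0.435 1.108
v -1.133 0.775 -0.18
v -0.521 -0.53 0.898
v -0.883 0.779 -0.317
v -0.271 -0.527 0.761
v -2.587 -0.66 -1.773
v -2.332 -0.398 -2.249
v -2.293 1.1 -0.647
v -2.572 -0.339 -2.279
v -2.815 -0.335 -2.222
v -3.019 -0.387 -2.087
v -3.147 -0.486 -1.898
v -3.179 -0.616 -1.688
v -3.108 -0.753 -1.491
v -2.948 -0.874 -1.344
v -2.725 -0.958 -1.271
v -2.478 -0.991 -1.284
v -2.249 -0.966 -1.382
v -2.08 -0.889 -1.548
v -1.998 -0.772 -1.752
v -2.017 -0.635 -1.96
v -2.136 -0.503 -2.136
v -3.768 -1.874 -1.322
v -2.904 -1.687 -1.539
v -3.352 -2.586 -0.278
v -3.179 -1.215 -1.107
v -3.799 -1.128 -0.801
v -4.4 -1.479 -0.8
v -4.632 -2.061 -1.105
v -4.357 -2.534 -1.536
v -3.738 -2.62 -1.842
v -3.136 -2.269 -1.844
v -1.888 2.988 1.42
v -1.41 3.453 0.621
v -0.75 1.747 1.379
v -0.272 2.212 0.58
v -0.243 2.644 1.526
v -0.946 3.411 1.551
v -1.214 1.789 0.449
v -1.917 2.556 0.474
v -0.994 2.711 0.02
v -0.393 3.24 0.686
v -1.767 1.96 1.314
v -1.166 2.489 1.98
v -1.749 3.33 1.024
v -0.411 1.87 0.976
v -0.394 2.125 1.532
v -0.113 2.397 1.062
v -1.476 3.305 1.571
v -1.195 3.578 1.101
v -0.509 3.103 1.633
v -0.965 1.622 0.899
v -0.684 1.895 0.429
v -2.047 2.803 0.938
v -1.766 3.075 0.468
v -1.651 2.097 0.367
v -1.223 3.167 0.201
v -0.554 2.437 0.177
v -1.108 2.189 0.1
v -1.521 2.64 0.115
v -0.87 3.477 0.593
v -0.201 2.748 0.568
v -0.184 3.002 1.125
v -0.597 3.453 1.14
v -0.625 3.042 0.239
v -1.959 2.452 1.432
v -1.29 1.723 1.407
v -1.563 1.747 0.86
v -1.976 2.198 0.875
v -1.606 2.763 1.823
v -0.937 2.033 1.799
v -0.639 2.56 1.885
v -1.052 3.011 1.9
v -1.535 2.158 1.761
v 1.173 1.1 -1.749
v 0.775 -0.555 -0.402
v 2.756 1.42 -0.887
v 2.358 -0.235 0.459
v 1.762 0.315 -2.539
v 1.364 -1.34 -1.193
v 3.345 0.635 -1.678
v 2.947 -1.02 -0.331
f 2 1 5
f 2 5 3
f 3 5 6
f 3 6 4
f 5 1 7
f 5 7 6
f 6 7 8
f 6 8 4
f 7 1 9
f 7 9 8
f 8 9 10
f 8 10 4
f 9 1 11
f 9 11 10
f 10 11 12
f 10 12 4
f 11 1 13
f 11 13 12
f 12 13 14
f 12 14 4
f 13 1 15
f 13 15 14
f 14 15 16
f 14 16 4
f 15 1 17
f 15 17 16
f 16 17 18
f 16 18 4
f 17 1 19
f 17 19 18
f 18 19 20
f 18 20 4
f 19 1 21
f 19 21 20
f 20 21 22
f 20 22 4
f 21 1 23
f 21 23 22
f 22 23 24
f 22 24 4
f 23 1 25
f 23 25 24
f 24 25 26
f 24 26 4
f 25 1 2
f 25 2 26
f 26 2 3
f 26 3 4
f 28 27 30
f 28 30 29
f 30 27 31
f 30 31 29
f 31 27 32
f 31 32 29
f 32 27 33
f 32 33 29
f 33 27 34
f 33 34 29
f 34 27 35
f 34 35 29
f 35 27 36
f 35 36 29
f 36 27 37
f 36 37 29
f 37 27 38
f 37 38 29
f 38 27 39
f 38 39 29
f 39 27 40
f 39 40 29
f 40 27 41
f 40 41 29
f 41 27 42
f 41 42 29
f 42 27 43
f 42 43 29
f 43 27 28
f 43 28 29
f 45 44 47
f 45 47 46
f 47 44 48
f 47 48 46
f 48 44 49
f 48 49 46
f 49 44 50
f 49 50 46
f 50 44 51
f 50 51 46
f 51 44 52
f 51 52 46
f 52 44 53
f 52 53 46
f 53 44 45
f 53 45 46
f 54 91 70
f 91 65 94
f 70 94 59
f 91 94 70
f 54 70 66
f 70 59 71
f 66 71 55
f 70 71 66
f 54 66 75
f 66 55 76
f 75 76 61
f 66 76 75
f 54 75 87
f 75 61 90
f 87 90 64
f 75 90 87
f 54 87 91
f 87 64 95
f 91 95 65
f 87 95 91
f 55 71 82
f 71 59 85
f 82 85 63
f 71 85 82
f 59 94 72
f 94 65 93
f 72 93 58
f 94 93 72
f 65 95 92
f 95 64 88
f 92 88 56
f 95 88 92
f 64 90 89
f 90 61 77
f 89 77 60
f 90 77 89
f 61 76 81
f 76 55 78
f 81 78 62
f 76 78 81
f 57 83 69
f 83 63 84
f 69 84 58
f 83 84 69
f 57 69 67
f 69 58 68
f 67 68 56
f 69 68 67
f 57 67 74
f 67 56 73
f 74 73 60
f 67 73 74
f 57 74 79
f 74 60 80
f 79 80 62
f 74 80 79
f 57 79 83
f 79 62 86
f 83 86 63
f 79 86 83
f 58 84 72
f 84 63 85
f 72 85 59
f 84 85 72
f 56 68 92
f 68 58 93
f 92 93 65
f 68 93 92
f 60 73 89
f 73 56 88
f 89 88 64
f 73 88 89
f 62 80 81
f 80 60 77
f 81 77 61
f 80 77 81
f 63 86 82
f 86 62 78
f 82 78 55
f 86 78 82
f 97 99 96
f 100 97 96
f 96 99 98
f 98 100 96
f 97 103 99
f 101 97 100
f 101 103 97
f 99 103 98
f 102 100 98
f 98 103 102
f 102 101 100
f 103 101 102

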